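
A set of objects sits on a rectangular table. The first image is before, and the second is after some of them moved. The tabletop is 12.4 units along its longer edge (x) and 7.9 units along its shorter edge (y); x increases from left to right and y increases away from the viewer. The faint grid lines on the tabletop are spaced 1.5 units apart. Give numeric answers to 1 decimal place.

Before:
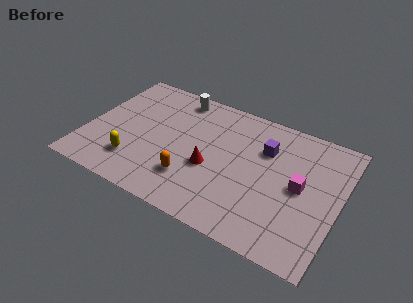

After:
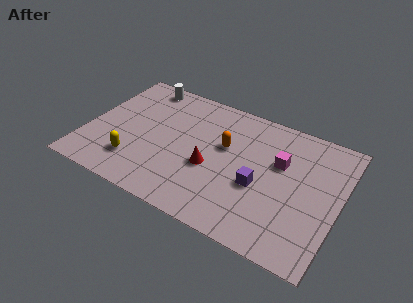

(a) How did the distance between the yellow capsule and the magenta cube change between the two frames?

-0.7

Before: roughly 8.2 units apart; after: 7.5. That's 0.7 units closer together.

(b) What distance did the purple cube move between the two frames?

2.3

From (8.6, 5.5) to (8.6, 3.2), the purple cube covered √(0.0² + 2.3²) ≈ 2.3 units.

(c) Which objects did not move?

the yellow capsule and the red cone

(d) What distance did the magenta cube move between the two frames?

1.5

The magenta cube moved from about (10.5, 4.0) to (9.4, 5.0), a distance of √(1.1² + 1.0²) ≈ 1.5.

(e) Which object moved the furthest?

the orange capsule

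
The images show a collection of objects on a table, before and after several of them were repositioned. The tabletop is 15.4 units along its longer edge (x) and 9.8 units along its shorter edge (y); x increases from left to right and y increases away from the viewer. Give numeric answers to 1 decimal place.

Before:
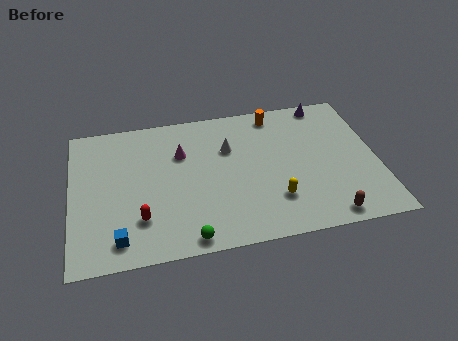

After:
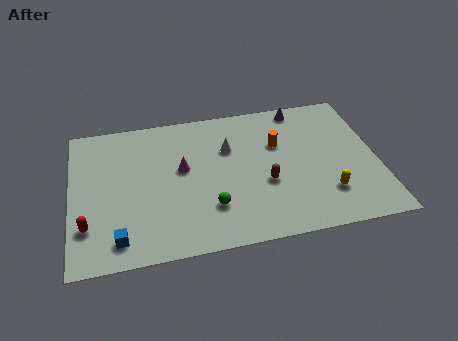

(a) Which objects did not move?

the blue cube and the white cone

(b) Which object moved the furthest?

the brown capsule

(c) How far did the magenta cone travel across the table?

1.1

The magenta cone moved from about (5.6, 6.7) to (5.6, 5.6), a distance of √(0.0² + 1.1²) ≈ 1.1.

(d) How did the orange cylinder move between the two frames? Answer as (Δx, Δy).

(0.0, -2.2)

The orange cylinder was at about (10.5, 8.6) and moved to about (10.5, 6.4).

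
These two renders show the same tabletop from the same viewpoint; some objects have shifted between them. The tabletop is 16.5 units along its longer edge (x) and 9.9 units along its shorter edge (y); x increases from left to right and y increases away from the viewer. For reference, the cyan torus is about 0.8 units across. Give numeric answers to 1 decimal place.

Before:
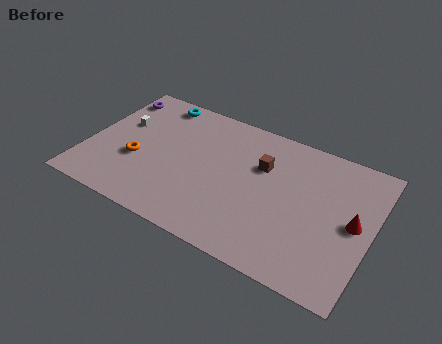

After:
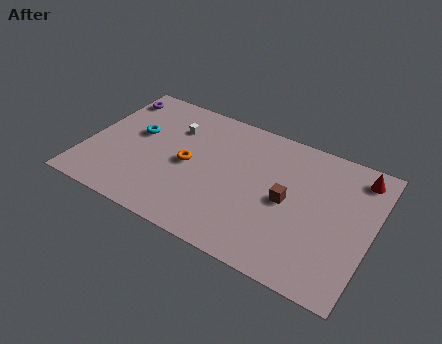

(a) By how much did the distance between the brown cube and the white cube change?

-0.9

The distance was about 8.3 in the first image and 7.4 in the second, so they moved 0.9 units closer together.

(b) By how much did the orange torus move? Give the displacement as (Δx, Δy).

(2.9, 1.0)

From the two frames, the orange torus sits at roughly (3.0, 3.8) before and (5.9, 4.8) after.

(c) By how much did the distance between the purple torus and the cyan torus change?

+0.4

The distance was about 2.6 in the first image and 3.0 in the second, so they moved 0.4 units further apart.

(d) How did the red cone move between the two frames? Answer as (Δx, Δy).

(-0.1, 3.4)

From the two frames, the red cone sits at roughly (15.5, 5.0) before and (15.4, 8.4) after.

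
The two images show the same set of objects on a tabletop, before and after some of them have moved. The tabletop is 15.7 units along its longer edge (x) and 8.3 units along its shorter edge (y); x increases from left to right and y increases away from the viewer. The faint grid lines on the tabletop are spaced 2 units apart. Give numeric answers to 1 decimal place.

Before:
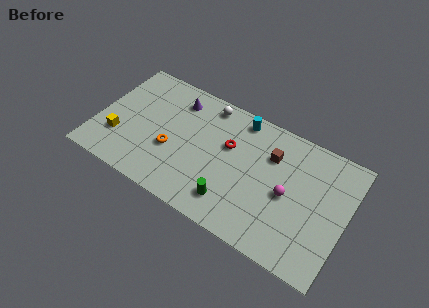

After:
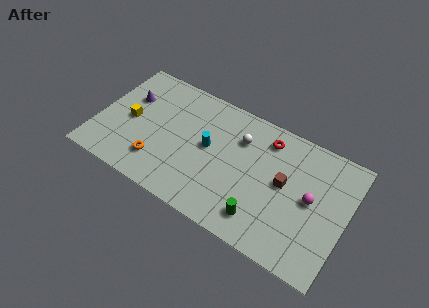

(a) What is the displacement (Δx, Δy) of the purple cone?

(-2.9, -1.2)

The purple cone started near (4.6, 6.7) and ended near (1.7, 5.5).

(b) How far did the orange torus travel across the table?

1.4

The orange torus was near (4.8, 3.2) before and (4.1, 2.0) after, so it travelled √(0.7² + 1.2²) ≈ 1.4 units.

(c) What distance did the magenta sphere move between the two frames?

1.5

From (12.1, 3.9) to (13.5, 4.3), the magenta sphere covered √(1.4² + 0.4²) ≈ 1.5 units.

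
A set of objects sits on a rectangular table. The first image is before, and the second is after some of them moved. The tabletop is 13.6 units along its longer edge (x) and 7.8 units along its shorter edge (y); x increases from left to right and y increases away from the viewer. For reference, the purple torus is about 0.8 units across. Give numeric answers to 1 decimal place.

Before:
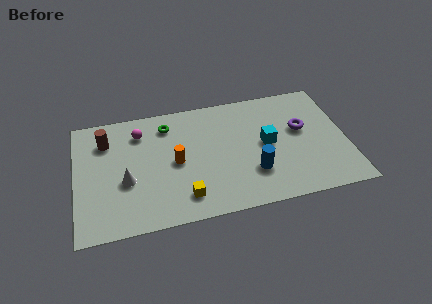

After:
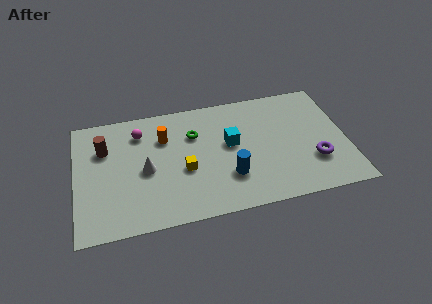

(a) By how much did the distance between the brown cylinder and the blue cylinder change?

-1.2

They were about 8.0 units apart before and 6.8 after — 1.2 units closer together.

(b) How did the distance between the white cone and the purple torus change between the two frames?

-0.5

The distance was about 9.0 in the first image and 8.5 in the second, so they moved 0.5 units closer together.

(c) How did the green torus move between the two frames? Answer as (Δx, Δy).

(1.3, -0.9)

From the two frames, the green torus sits at roughly (4.7, 6.3) before and (6.0, 5.4) after.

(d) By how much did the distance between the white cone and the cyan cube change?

-2.8

They were about 7.2 units apart before and 4.4 after — 2.8 units closer together.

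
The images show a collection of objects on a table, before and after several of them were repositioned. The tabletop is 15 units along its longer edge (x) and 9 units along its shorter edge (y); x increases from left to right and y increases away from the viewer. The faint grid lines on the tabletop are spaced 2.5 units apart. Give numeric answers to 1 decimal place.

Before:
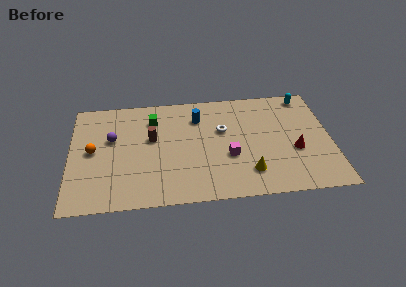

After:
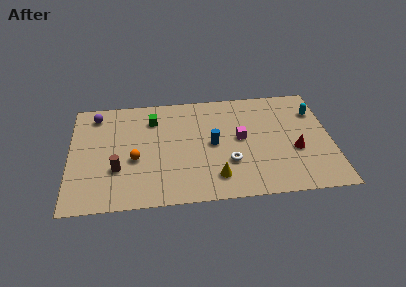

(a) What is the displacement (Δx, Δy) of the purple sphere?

(-0.9, 2.1)

From the two frames, the purple sphere sits at roughly (2.4, 5.5) before and (1.5, 7.6) after.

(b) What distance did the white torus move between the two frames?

2.7

From (8.8, 5.6) to (9.1, 2.9), the white torus covered √(0.3² + 2.7²) ≈ 2.7 units.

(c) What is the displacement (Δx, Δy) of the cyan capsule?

(0.5, -1.4)

The cyan capsule was at about (13.7, 8.0) and moved to about (14.2, 6.6).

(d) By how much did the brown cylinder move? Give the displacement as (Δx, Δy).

(-2.0, -2.3)

The brown cylinder started near (4.7, 5.3) and ended near (2.7, 3.0).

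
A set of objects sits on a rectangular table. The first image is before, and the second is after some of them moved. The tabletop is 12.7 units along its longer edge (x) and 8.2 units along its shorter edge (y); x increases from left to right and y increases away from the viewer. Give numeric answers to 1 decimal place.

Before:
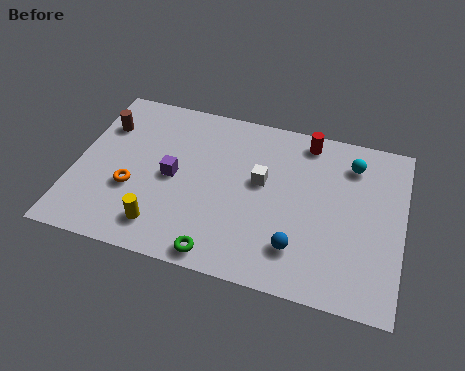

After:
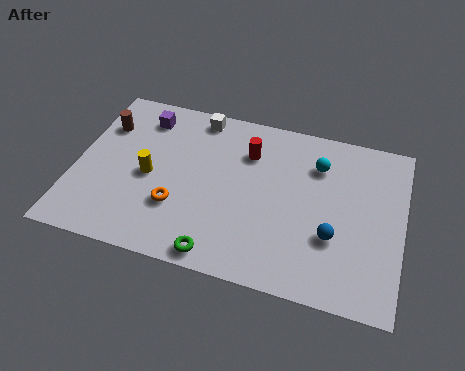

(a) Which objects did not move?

the green torus and the brown cylinder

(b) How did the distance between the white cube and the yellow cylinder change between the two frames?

-1.0

The distance was about 4.8 in the first image and 3.8 in the second, so they moved 1.0 units closer together.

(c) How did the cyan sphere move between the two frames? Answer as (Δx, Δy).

(-1.3, -0.4)

The cyan sphere was at about (10.6, 6.5) and moved to about (9.3, 6.1).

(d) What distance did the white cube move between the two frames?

3.7

The white cube moved from about (7.2, 4.7) to (4.5, 7.3), a distance of √(2.7² + 2.6²) ≈ 3.7.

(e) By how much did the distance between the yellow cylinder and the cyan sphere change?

-1.8

They were about 8.6 units apart before and 6.8 after — 1.8 units closer together.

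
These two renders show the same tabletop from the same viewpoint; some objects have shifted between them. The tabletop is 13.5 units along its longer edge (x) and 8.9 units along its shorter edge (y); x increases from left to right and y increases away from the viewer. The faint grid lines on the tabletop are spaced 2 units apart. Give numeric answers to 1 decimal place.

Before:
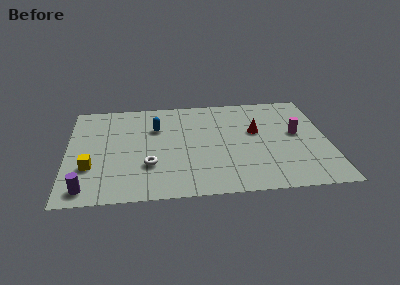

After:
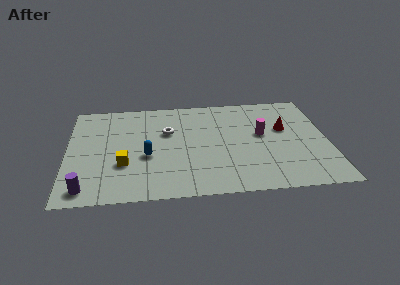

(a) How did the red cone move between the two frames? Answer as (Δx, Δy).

(1.5, 0.1)

From the two frames, the red cone sits at roughly (9.8, 5.3) before and (11.3, 5.4) after.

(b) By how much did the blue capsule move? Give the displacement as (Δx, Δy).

(-0.5, -2.5)

The blue capsule was at about (4.6, 6.1) and moved to about (4.1, 3.6).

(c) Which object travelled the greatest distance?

the white torus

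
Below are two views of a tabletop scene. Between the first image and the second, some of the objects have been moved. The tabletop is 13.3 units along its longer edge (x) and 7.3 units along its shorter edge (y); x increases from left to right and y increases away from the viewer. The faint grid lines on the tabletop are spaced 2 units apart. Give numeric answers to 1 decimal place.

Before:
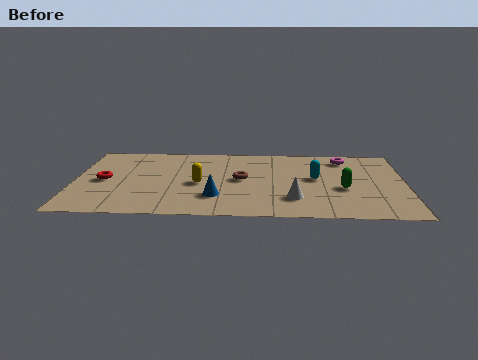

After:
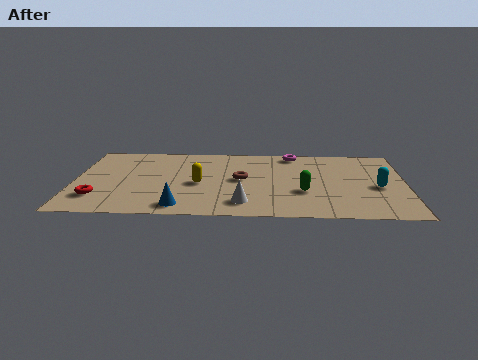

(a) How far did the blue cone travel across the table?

1.7

The blue cone was near (5.7, 2.0) before and (4.3, 1.0) after, so it travelled √(1.4² + 1.0²) ≈ 1.7 units.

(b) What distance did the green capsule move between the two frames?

1.6

From (10.8, 3.0) to (9.2, 2.6), the green capsule covered √(1.6² + 0.4²) ≈ 1.6 units.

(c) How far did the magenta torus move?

2.1

The magenta torus moved from about (10.9, 6.1) to (8.8, 6.5), a distance of √(2.1² + 0.4²) ≈ 2.1.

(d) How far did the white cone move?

2.1

The white cone moved from about (8.8, 1.9) to (6.8, 1.4), a distance of √(2.0² + 0.5²) ≈ 2.1.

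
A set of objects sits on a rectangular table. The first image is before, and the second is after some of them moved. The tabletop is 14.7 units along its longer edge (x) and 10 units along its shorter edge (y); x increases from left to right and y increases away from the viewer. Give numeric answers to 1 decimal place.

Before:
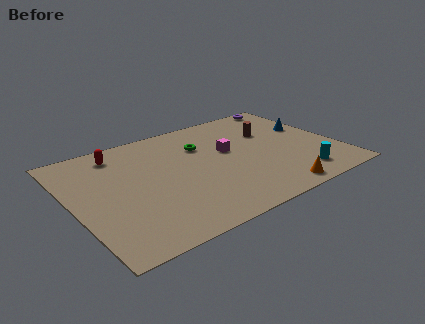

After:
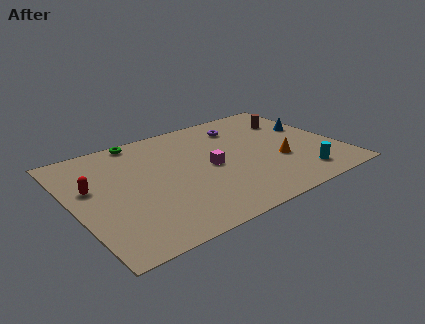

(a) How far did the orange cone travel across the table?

2.7

From (10.4, 1.0) to (11.2, 3.6), the orange cone covered √(0.8² + 2.6²) ≈ 2.7 units.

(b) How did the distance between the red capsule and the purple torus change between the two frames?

-1.2

The distance was about 10.2 in the first image and 9.0 in the second, so they moved 1.2 units closer together.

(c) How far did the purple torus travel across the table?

3.5

From (13.2, 9.2) to (9.9, 7.9), the purple torus covered √(3.3² + 1.3²) ≈ 3.5 units.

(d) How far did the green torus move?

3.9

The green torus moved from about (7.5, 7.0) to (4.3, 9.2), a distance of √(3.2² + 2.2²) ≈ 3.9.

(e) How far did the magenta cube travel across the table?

1.6

The magenta cube was near (8.8, 5.8) before and (7.5, 4.8) after, so it travelled √(1.3² + 1.0²) ≈ 1.6 units.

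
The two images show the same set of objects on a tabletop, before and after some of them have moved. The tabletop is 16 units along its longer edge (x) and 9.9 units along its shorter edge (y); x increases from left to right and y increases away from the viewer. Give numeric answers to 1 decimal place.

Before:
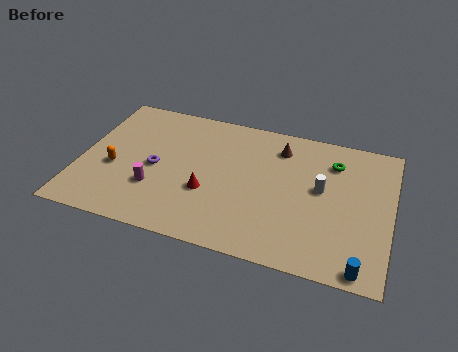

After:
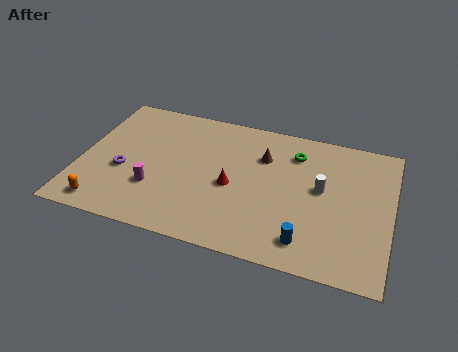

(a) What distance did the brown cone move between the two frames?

1.2

From (10.1, 7.9) to (9.3, 7.0), the brown cone covered √(0.8² + 0.9²) ≈ 1.2 units.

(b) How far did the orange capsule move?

2.8

The orange capsule was near (1.8, 4.0) before and (1.6, 1.2) after, so it travelled √(0.2² + 2.8²) ≈ 2.8 units.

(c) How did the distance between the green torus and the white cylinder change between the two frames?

+0.5

They were about 2.2 units apart before and 2.7 after — 0.5 units further apart.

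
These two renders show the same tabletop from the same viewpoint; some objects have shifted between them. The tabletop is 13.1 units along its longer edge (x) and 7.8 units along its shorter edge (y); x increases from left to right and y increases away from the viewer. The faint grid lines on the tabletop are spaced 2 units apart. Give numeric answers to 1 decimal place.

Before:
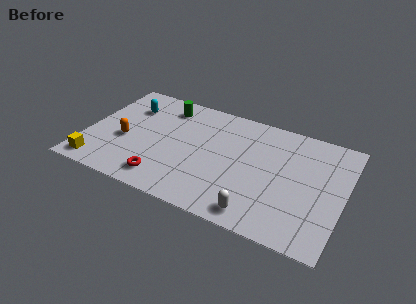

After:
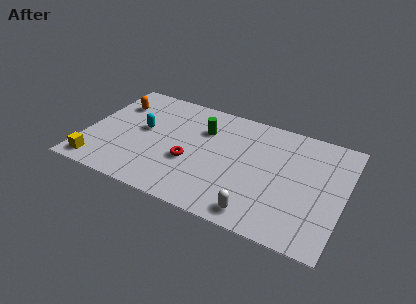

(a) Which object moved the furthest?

the orange capsule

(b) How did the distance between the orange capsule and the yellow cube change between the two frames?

+2.2

They were about 2.5 units apart before and 4.7 after — 2.2 units further apart.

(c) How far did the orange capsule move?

2.6

From (2.0, 3.2) to (1.2, 5.7), the orange capsule covered √(0.8² + 2.5²) ≈ 2.6 units.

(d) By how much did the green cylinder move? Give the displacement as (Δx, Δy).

(2.1, -0.9)

From the two frames, the green cylinder sits at roughly (3.7, 6.4) before and (5.8, 5.5) after.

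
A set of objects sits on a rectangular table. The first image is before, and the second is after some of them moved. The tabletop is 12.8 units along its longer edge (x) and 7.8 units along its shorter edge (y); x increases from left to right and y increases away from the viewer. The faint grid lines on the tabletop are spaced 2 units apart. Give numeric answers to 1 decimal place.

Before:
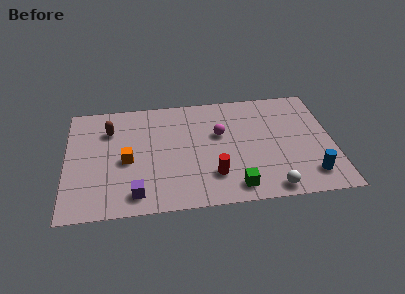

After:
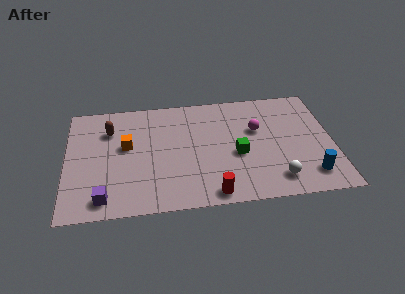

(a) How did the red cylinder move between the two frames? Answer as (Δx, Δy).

(-0.1, -1.2)

The red cylinder started near (7.0, 2.0) and ended near (6.9, 0.8).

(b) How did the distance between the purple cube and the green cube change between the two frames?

+2.1

Before: roughly 4.7 units apart; after: 6.8. That's 2.1 units further apart.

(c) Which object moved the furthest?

the green cube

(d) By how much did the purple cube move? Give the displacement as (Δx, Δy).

(-1.5, -0.1)

The purple cube started near (3.3, 1.2) and ended near (1.8, 1.1).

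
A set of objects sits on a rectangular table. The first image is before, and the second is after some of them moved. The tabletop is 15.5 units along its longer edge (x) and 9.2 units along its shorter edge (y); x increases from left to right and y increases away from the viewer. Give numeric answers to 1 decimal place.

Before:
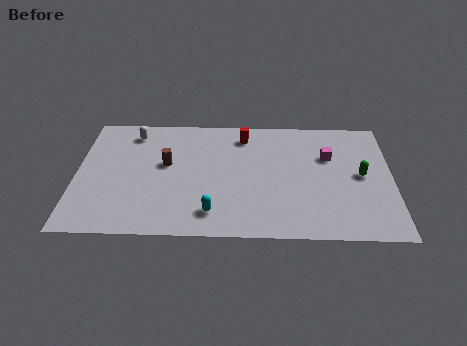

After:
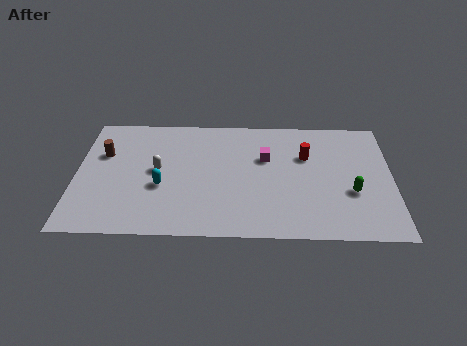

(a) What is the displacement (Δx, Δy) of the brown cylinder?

(-3.1, 0.7)

The brown cylinder was at about (4.4, 5.3) and moved to about (1.3, 6.0).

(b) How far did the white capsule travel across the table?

3.2

From (2.7, 7.7) to (4.0, 4.8), the white capsule covered √(1.3² + 2.9²) ≈ 3.2 units.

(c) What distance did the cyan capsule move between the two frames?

3.1

The cyan capsule was near (6.7, 1.7) before and (4.2, 3.6) after, so it travelled √(2.5² + 1.9²) ≈ 3.1 units.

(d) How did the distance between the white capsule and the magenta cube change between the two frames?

-4.4

The distance was about 9.8 in the first image and 5.4 in the second, so they moved 4.4 units closer together.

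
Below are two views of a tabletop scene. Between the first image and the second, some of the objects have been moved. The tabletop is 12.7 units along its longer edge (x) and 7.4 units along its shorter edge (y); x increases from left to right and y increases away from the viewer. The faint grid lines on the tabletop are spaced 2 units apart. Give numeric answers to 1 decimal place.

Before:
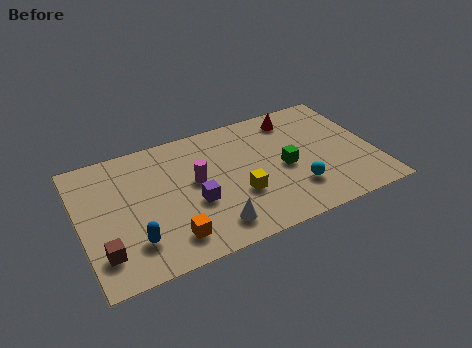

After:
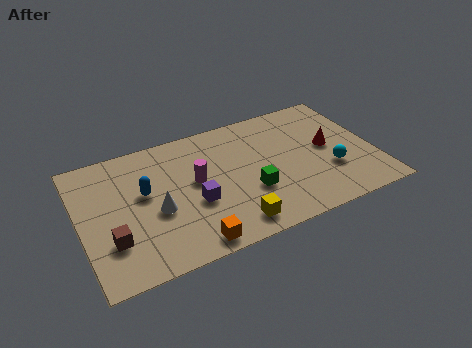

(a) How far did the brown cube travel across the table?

0.6

The brown cube was near (0.8, 1.7) before and (1.2, 2.2) after, so it travelled √(0.4² + 0.5²) ≈ 0.6 units.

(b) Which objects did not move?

the magenta cylinder and the purple cube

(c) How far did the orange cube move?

1.0

The orange cube moved from about (3.6, 1.4) to (4.4, 0.8), a distance of √(0.8² + 0.6²) ≈ 1.0.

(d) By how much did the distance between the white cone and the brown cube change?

-2.4

The distance was about 4.6 in the first image and 2.2 in the second, so they moved 2.4 units closer together.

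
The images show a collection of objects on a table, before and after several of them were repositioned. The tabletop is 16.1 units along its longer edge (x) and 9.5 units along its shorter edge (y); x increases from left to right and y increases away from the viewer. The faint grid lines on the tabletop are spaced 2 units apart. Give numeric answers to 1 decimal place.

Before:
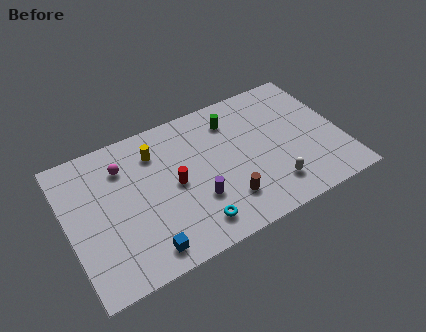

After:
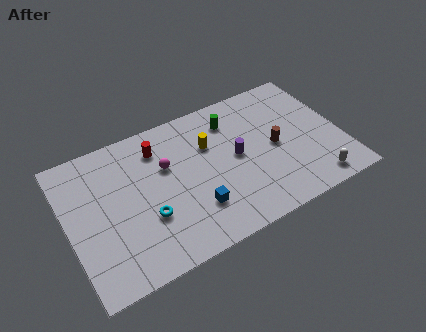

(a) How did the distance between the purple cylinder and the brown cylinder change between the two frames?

+0.5

They were about 1.8 units apart before and 2.3 after — 0.5 units further apart.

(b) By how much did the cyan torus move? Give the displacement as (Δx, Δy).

(-2.5, 1.7)

The cyan torus was at about (6.9, 1.6) and moved to about (4.4, 3.3).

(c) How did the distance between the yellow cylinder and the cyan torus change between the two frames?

-0.8

They were about 5.9 units apart before and 5.1 after — 0.8 units closer together.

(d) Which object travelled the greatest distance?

the brown cylinder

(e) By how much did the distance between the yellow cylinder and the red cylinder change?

+0.4

They were about 2.7 units apart before and 3.1 after — 0.4 units further apart.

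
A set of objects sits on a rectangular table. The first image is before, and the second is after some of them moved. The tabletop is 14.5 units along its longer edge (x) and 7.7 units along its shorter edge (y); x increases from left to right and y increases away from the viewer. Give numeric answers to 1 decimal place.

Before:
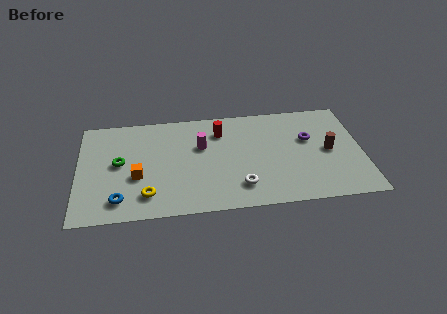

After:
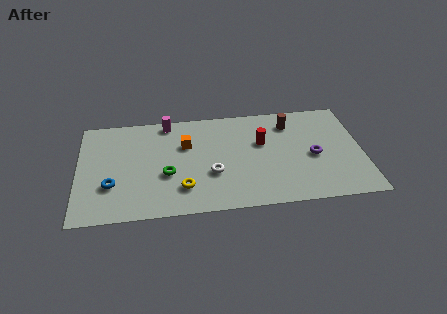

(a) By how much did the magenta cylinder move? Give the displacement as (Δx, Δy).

(-1.7, 2.0)

The magenta cylinder started near (6.3, 4.9) and ended near (4.6, 6.9).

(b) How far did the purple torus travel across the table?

1.3

The purple torus moved from about (11.8, 4.8) to (12.0, 3.5), a distance of √(0.2² + 1.3²) ≈ 1.3.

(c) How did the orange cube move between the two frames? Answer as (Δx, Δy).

(2.5, 2.1)

The orange cube started near (3.0, 3.0) and ended near (5.5, 5.1).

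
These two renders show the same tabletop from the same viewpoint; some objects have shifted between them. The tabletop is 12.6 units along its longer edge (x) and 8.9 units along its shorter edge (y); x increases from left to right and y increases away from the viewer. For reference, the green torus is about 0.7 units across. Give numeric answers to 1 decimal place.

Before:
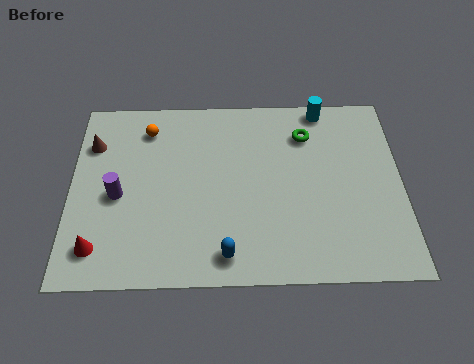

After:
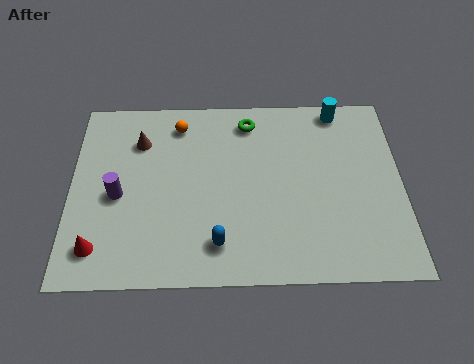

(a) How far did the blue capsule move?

0.6

The blue capsule was near (5.9, 1.2) before and (5.6, 1.7) after, so it travelled √(0.3² + 0.5²) ≈ 0.6 units.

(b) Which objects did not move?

the red cone and the purple cylinder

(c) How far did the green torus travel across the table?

2.3

The green torus moved from about (9.0, 6.8) to (6.8, 7.5), a distance of √(2.2² + 0.7²) ≈ 2.3.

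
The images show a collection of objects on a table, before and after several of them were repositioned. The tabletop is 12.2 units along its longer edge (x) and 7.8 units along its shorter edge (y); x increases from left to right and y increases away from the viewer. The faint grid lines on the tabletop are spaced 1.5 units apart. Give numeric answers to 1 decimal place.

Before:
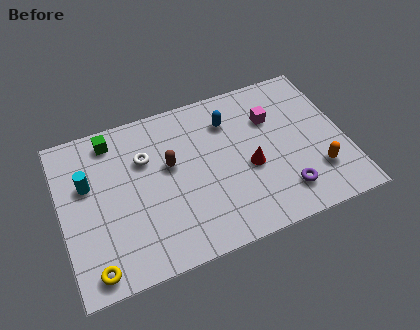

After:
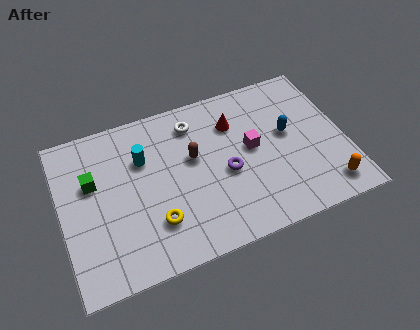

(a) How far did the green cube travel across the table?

2.1

The green cube was near (2.4, 6.7) before and (1.4, 4.9) after, so it travelled √(1.0² + 1.8²) ≈ 2.1 units.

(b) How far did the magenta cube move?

1.6

The magenta cube moved from about (9.2, 5.4) to (8.2, 4.2), a distance of √(1.0² + 1.2²) ≈ 1.6.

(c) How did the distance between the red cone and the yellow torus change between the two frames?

-2.1

The distance was about 7.3 in the first image and 5.2 in the second, so they moved 2.1 units closer together.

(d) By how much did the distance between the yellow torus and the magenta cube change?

-4.4

The distance was about 9.3 in the first image and 4.9 in the second, so they moved 4.4 units closer together.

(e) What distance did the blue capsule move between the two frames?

2.8

The blue capsule moved from about (7.4, 5.9) to (9.8, 4.4), a distance of √(2.4² + 1.5²) ≈ 2.8.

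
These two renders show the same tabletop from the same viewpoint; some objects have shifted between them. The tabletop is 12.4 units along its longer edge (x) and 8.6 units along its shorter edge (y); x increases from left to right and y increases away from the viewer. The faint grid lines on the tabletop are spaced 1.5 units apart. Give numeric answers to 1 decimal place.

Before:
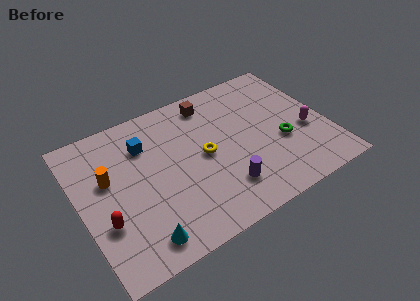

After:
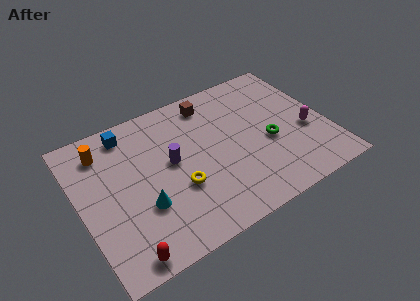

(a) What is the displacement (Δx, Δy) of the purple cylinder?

(-2.2, 2.7)

The purple cylinder was at about (6.8, 2.0) and moved to about (4.6, 4.7).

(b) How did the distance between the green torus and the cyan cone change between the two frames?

-1.3

They were about 7.8 units apart before and 6.5 after — 1.3 units closer together.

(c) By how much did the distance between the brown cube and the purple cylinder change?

-1.8

They were about 5.3 units apart before and 3.5 after — 1.8 units closer together.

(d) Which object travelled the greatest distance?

the purple cylinder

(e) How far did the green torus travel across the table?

0.7

The green torus was near (10.0, 3.3) before and (9.4, 3.6) after, so it travelled √(0.6² + 0.3²) ≈ 0.7 units.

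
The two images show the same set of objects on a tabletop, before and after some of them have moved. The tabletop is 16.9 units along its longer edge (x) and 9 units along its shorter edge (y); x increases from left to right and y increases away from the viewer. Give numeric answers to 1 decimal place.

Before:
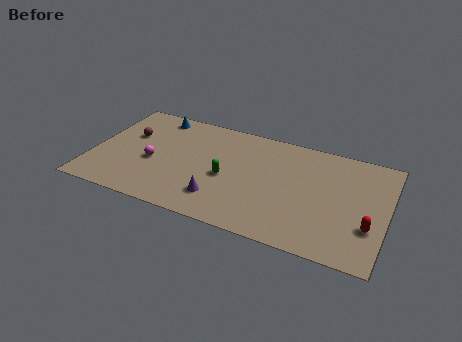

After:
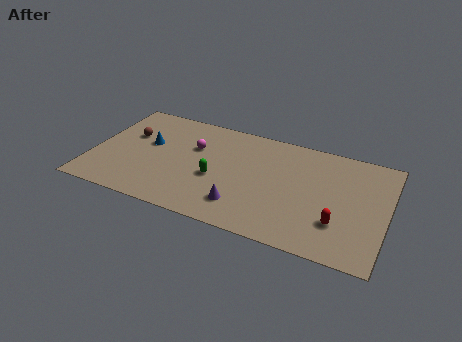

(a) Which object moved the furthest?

the magenta sphere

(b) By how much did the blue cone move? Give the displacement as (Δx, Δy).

(-0.1, -2.6)

The blue cone started near (3.2, 7.9) and ended near (3.1, 5.3).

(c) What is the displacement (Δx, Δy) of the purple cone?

(1.3, -0.1)

The purple cone started near (7.6, 2.1) and ended near (8.9, 2.0).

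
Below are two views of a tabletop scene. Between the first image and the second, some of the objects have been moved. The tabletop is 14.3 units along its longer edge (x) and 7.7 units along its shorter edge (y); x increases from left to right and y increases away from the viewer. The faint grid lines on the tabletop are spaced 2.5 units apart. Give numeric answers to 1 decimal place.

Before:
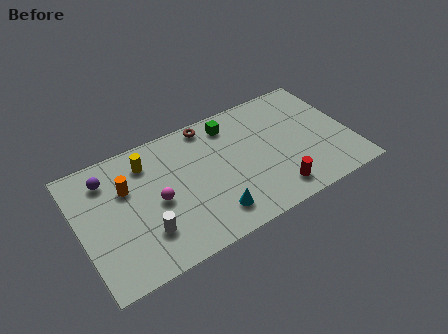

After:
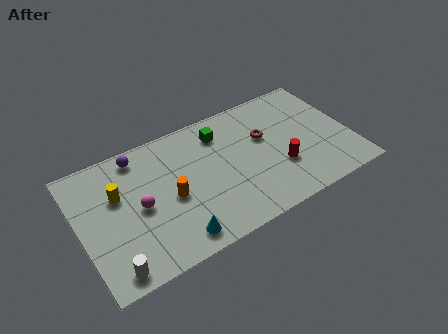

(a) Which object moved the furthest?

the brown torus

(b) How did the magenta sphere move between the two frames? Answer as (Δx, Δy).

(-0.9, 0.1)

The magenta sphere was at about (4.0, 3.6) and moved to about (3.1, 3.7).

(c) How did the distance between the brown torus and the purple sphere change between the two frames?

+1.2

Before: roughly 5.6 units apart; after: 6.8. That's 1.2 units further apart.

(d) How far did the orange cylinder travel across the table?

2.6

The orange cylinder was near (2.6, 5.1) before and (4.7, 3.5) after, so it travelled √(2.1² + 1.6²) ≈ 2.6 units.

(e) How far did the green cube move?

0.7

From (8.3, 6.4) to (7.7, 6.1), the green cube covered √(0.6² + 0.3²) ≈ 0.7 units.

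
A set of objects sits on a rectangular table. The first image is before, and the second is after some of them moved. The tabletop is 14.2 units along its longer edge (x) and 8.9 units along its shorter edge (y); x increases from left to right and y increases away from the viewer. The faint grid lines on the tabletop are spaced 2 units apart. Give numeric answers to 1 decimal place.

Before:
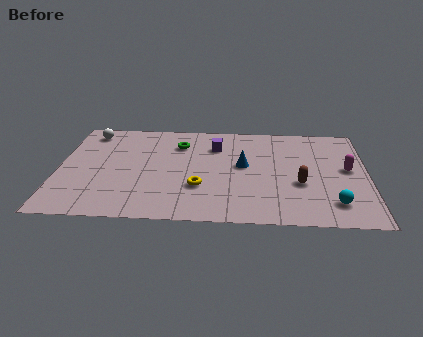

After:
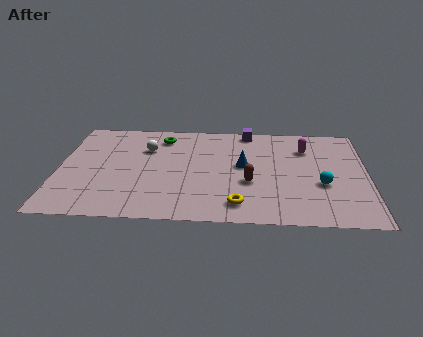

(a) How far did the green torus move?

1.0

The green torus was near (5.5, 6.7) before and (4.7, 7.3) after, so it travelled √(0.8² + 0.6²) ≈ 1.0 units.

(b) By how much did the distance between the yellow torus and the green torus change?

+2.9

They were about 3.9 units apart before and 6.8 after — 2.9 units further apart.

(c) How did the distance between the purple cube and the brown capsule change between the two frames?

-0.3

Before: roughly 5.0 units apart; after: 4.7. That's 0.3 units closer together.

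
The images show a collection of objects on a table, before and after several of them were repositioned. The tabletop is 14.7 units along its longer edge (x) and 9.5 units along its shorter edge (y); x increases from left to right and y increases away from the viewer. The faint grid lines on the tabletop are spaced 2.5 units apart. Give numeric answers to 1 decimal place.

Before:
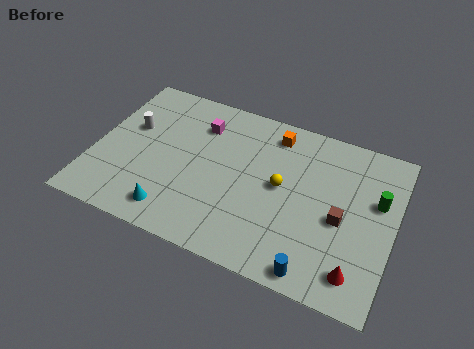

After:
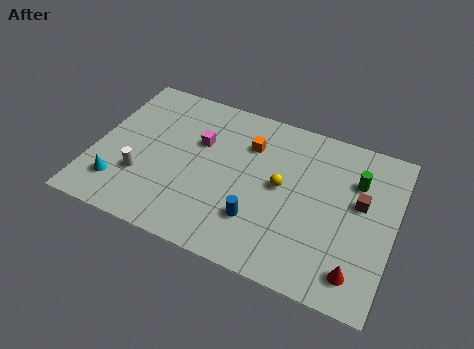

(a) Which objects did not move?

the red cone and the yellow sphere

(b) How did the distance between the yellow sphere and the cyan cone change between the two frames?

+2.2

The distance was about 6.0 in the first image and 8.2 in the second, so they moved 2.2 units further apart.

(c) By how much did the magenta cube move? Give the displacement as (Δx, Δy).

(0.1, -1.1)

The magenta cube started near (4.9, 7.2) and ended near (5.0, 6.1).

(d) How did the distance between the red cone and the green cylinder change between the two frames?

+0.8

The distance was about 4.3 in the first image and 5.1 in the second, so they moved 0.8 units further apart.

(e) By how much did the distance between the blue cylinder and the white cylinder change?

-5.1

The distance was about 10.9 in the first image and 5.8 in the second, so they moved 5.1 units closer together.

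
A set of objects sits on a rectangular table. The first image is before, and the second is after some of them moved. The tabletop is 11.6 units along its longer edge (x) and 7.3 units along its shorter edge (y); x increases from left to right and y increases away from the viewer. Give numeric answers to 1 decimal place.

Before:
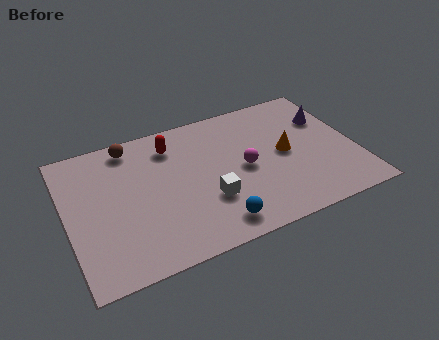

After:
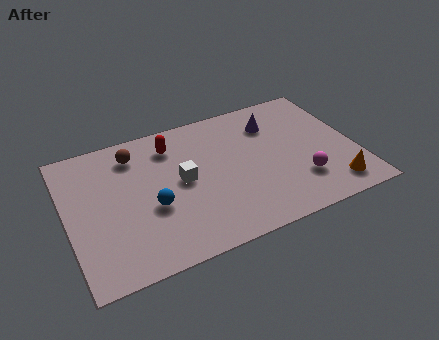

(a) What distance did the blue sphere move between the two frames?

2.9

The blue sphere moved from about (5.6, 1.1) to (3.3, 2.9), a distance of √(2.3² + 1.8²) ≈ 2.9.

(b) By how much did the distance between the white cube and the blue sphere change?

+0.3

The distance was about 1.3 in the first image and 1.6 in the second, so they moved 0.3 units further apart.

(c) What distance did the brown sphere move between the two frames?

0.5

From (2.8, 6.4) to (2.9, 5.9), the brown sphere covered √(0.1² + 0.5²) ≈ 0.5 units.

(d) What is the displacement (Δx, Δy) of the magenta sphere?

(2.1, -1.5)

The magenta sphere started near (7.1, 3.5) and ended near (9.2, 2.0).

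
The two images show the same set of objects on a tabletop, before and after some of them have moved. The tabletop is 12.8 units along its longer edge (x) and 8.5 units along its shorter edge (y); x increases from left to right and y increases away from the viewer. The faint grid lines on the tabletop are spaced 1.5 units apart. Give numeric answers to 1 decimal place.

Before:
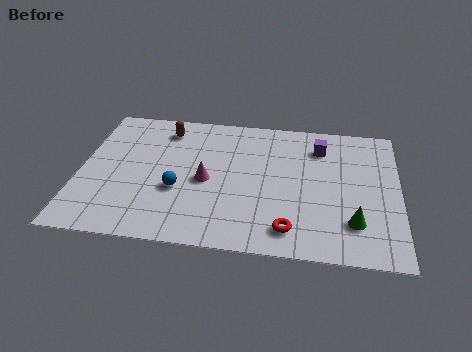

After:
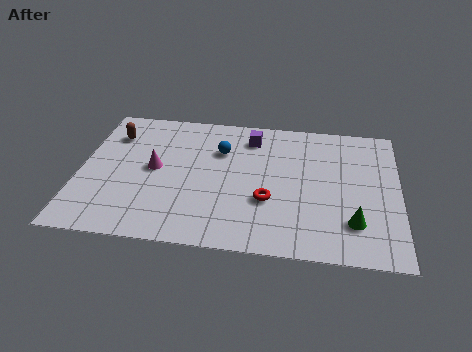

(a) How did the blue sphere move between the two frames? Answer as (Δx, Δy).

(1.6, 2.7)

The blue sphere started near (4.0, 3.2) and ended near (5.6, 5.9).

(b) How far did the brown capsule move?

2.2

From (3.3, 7.0) to (1.2, 6.4), the brown capsule covered √(2.1² + 0.6²) ≈ 2.2 units.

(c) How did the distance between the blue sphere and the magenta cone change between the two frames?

+1.7

The distance was about 1.3 in the first image and 3.0 in the second, so they moved 1.7 units further apart.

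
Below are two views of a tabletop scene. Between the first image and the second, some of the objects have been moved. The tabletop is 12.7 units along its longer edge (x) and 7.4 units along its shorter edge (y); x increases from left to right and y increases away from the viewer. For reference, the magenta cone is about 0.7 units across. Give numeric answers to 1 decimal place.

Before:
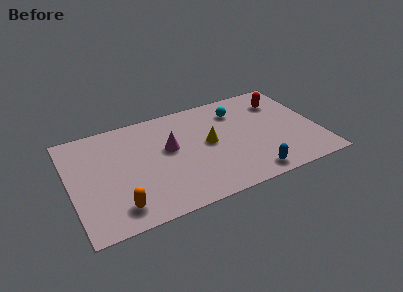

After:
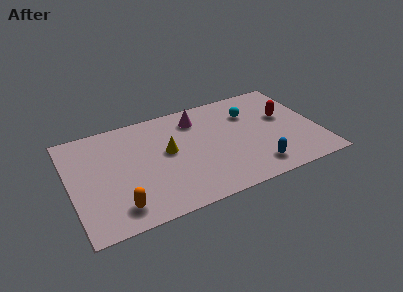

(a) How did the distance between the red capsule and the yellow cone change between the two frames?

+1.8

Before: roughly 4.3 units apart; after: 6.1. That's 1.8 units further apart.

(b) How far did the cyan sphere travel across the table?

0.7

The cyan sphere was near (8.8, 5.7) before and (9.4, 5.3) after, so it travelled √(0.6² + 0.4²) ≈ 0.7 units.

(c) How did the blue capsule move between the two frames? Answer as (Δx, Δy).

(0.3, 0.4)

The blue capsule was at about (8.9, 0.9) and moved to about (9.2, 1.3).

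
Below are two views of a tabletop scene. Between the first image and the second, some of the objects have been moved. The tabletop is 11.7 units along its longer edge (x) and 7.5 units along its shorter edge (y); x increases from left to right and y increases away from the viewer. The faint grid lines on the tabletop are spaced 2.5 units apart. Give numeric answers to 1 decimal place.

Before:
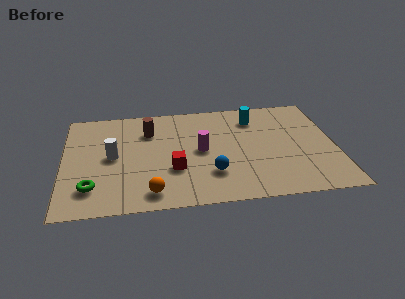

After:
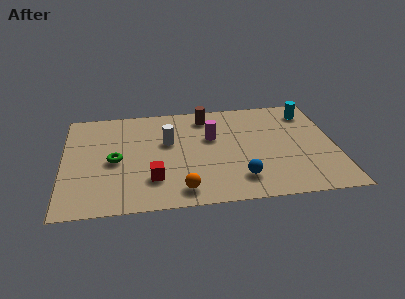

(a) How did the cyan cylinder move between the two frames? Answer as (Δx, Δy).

(2.4, 0.2)

The cyan cylinder was at about (8.3, 5.9) and moved to about (10.7, 6.1).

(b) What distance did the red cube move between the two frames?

1.1

From (4.7, 2.6) to (3.8, 2.0), the red cube covered √(0.9² + 0.6²) ≈ 1.1 units.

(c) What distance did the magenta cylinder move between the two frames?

1.0

The magenta cylinder moved from about (5.9, 3.8) to (6.4, 4.7), a distance of √(0.5² + 0.9²) ≈ 1.0.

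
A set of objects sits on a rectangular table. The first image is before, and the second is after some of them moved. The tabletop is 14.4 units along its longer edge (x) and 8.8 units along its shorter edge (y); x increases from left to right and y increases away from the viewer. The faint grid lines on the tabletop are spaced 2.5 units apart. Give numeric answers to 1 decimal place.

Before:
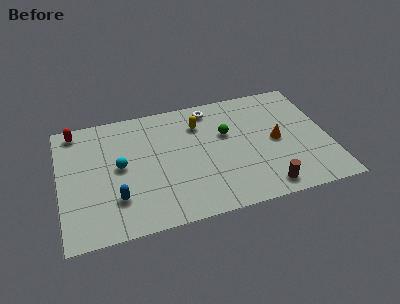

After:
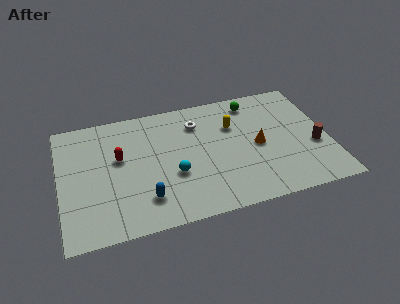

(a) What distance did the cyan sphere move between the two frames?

3.1

From (3.2, 4.6) to (6.0, 3.3), the cyan sphere covered √(2.8² + 1.3²) ≈ 3.1 units.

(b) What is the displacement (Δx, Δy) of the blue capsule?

(1.5, -0.4)

The blue capsule started near (2.9, 2.4) and ended near (4.4, 2.0).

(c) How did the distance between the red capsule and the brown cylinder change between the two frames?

-1.2

Before: roughly 11.8 units apart; after: 10.6. That's 1.2 units closer together.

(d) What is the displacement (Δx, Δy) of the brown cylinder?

(2.9, 2.3)

The brown cylinder was at about (10.7, 1.1) and moved to about (13.6, 3.4).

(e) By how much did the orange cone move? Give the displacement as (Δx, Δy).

(-1.0, -0.1)

The orange cone started near (11.6, 4.3) and ended near (10.6, 4.2).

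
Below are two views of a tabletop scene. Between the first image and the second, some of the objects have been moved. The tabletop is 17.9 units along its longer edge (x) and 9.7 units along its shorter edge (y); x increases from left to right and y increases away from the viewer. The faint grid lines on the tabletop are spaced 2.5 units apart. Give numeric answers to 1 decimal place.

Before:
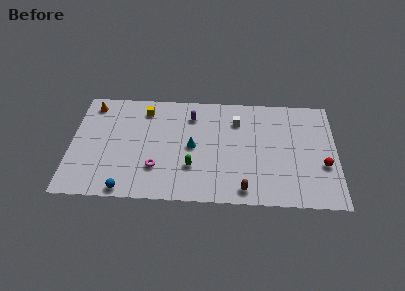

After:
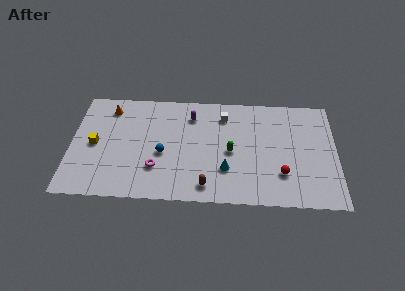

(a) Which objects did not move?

the purple capsule and the magenta torus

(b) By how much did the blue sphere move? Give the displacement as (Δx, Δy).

(2.4, 3.3)

The blue sphere started near (3.8, 0.8) and ended near (6.2, 4.1).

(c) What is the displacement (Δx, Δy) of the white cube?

(-0.9, 0.4)

The white cube was at about (11.2, 7.3) and moved to about (10.3, 7.7).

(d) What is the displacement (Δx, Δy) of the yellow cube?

(-3.3, -3.3)

The yellow cube was at about (4.9, 8.0) and moved to about (1.6, 4.7).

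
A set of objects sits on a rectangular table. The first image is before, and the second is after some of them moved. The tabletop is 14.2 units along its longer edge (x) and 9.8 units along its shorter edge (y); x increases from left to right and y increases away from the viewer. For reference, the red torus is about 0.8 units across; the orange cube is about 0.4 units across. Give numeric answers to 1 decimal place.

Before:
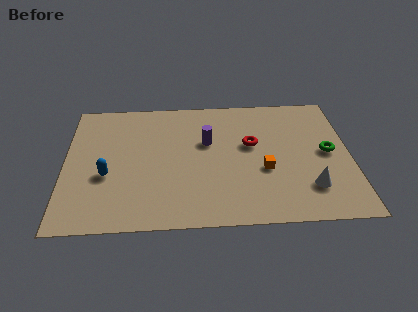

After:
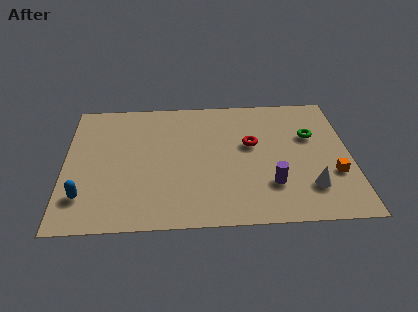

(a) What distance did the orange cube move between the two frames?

3.4

The orange cube moved from about (9.9, 3.8) to (13.3, 3.3), a distance of √(3.4² + 0.5²) ≈ 3.4.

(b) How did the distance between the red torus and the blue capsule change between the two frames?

+1.5

Before: roughly 7.5 units apart; after: 9.0. That's 1.5 units further apart.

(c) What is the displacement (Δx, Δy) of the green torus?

(-0.8, 1.3)

From the two frames, the green torus sits at roughly (13.1, 5.0) before and (12.3, 6.3) after.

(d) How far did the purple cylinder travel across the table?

4.6

The purple cylinder moved from about (7.1, 6.1) to (10.2, 2.7), a distance of √(3.1² + 3.4²) ≈ 4.6.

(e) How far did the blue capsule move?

1.9

The blue capsule was near (2.1, 3.8) before and (1.0, 2.3) after, so it travelled √(1.1² + 1.5²) ≈ 1.9 units.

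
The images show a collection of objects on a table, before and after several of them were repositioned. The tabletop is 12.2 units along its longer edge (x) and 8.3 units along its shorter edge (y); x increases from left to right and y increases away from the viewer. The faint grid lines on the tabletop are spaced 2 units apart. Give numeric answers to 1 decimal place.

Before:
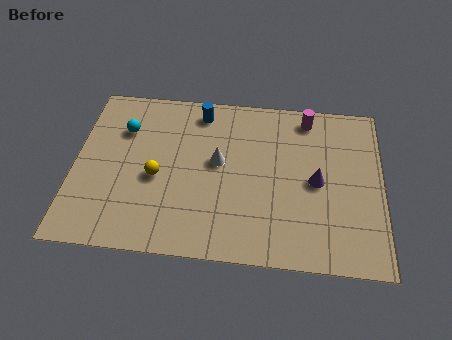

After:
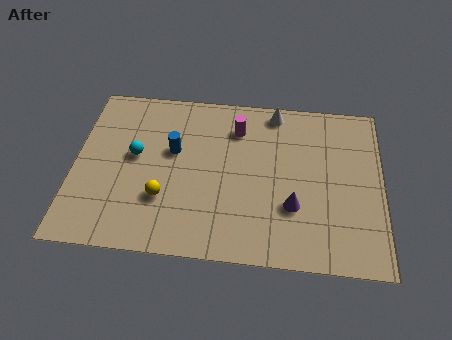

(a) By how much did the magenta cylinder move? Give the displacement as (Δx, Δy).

(-2.8, -0.8)

The magenta cylinder started near (9.2, 7.2) and ended near (6.4, 6.4).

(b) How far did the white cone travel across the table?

3.6

The white cone moved from about (5.7, 4.6) to (7.9, 7.4), a distance of √(2.2² + 2.8²) ≈ 3.6.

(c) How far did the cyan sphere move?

1.4

From (1.9, 5.9) to (2.4, 4.6), the cyan sphere covered √(0.5² + 1.3²) ≈ 1.4 units.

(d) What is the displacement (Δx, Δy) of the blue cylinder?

(-1.0, -2.1)

From the two frames, the blue cylinder sits at roughly (4.9, 7.1) before and (3.9, 5.0) after.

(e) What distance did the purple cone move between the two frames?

1.6

The purple cone was near (9.6, 4.0) before and (8.7, 2.7) after, so it travelled √(0.9² + 1.3²) ≈ 1.6 units.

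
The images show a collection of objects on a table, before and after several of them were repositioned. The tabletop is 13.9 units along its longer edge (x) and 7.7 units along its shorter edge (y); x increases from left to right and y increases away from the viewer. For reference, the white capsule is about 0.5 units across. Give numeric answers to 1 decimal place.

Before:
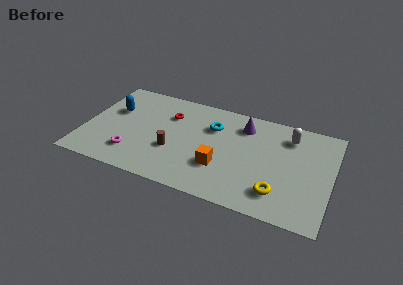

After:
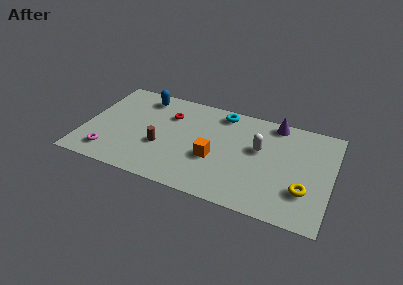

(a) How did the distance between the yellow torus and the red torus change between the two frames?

+1.0

The distance was about 7.5 in the first image and 8.5 in the second, so they moved 1.0 units further apart.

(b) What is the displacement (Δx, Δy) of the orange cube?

(-0.4, 0.5)

The orange cube was at about (7.8, 2.5) and moved to about (7.4, 3.0).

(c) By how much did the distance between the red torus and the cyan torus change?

+0.6

They were about 2.5 units apart before and 3.1 after — 0.6 units further apart.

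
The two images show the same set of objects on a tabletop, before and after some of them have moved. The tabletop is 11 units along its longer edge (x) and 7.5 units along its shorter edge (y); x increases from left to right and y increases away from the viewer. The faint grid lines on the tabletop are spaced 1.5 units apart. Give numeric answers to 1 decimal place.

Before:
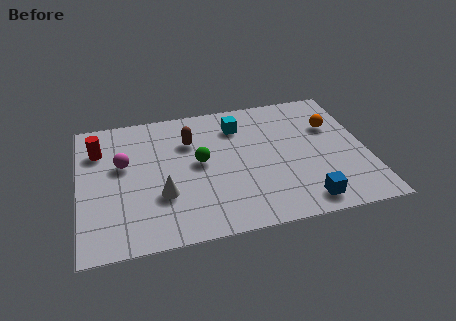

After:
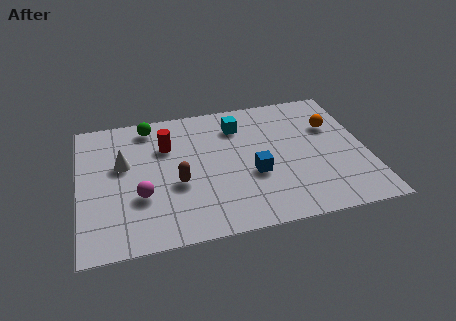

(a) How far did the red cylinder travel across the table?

2.6

From (0.8, 5.5) to (3.4, 5.2), the red cylinder covered √(2.6² + 0.3²) ≈ 2.6 units.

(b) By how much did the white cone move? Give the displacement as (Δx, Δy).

(-1.4, 2.0)

The white cone was at about (3.1, 2.5) and moved to about (1.7, 4.5).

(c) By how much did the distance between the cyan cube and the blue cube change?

-2.4

The distance was about 5.3 in the first image and 2.9 in the second, so they moved 2.4 units closer together.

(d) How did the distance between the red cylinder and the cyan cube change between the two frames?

-2.5

The distance was about 5.4 in the first image and 2.9 in the second, so they moved 2.5 units closer together.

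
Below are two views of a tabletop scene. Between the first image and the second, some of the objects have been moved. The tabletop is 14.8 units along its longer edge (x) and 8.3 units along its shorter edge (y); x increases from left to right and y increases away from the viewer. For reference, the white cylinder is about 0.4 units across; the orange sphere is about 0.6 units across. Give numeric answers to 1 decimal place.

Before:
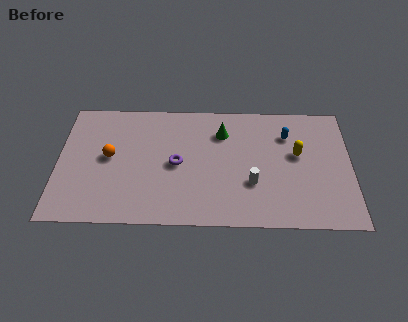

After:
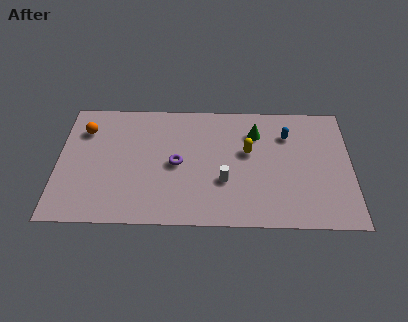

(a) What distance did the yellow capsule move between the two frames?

2.5

The yellow capsule moved from about (12.1, 4.8) to (9.6, 4.9), a distance of √(2.5² + 0.1²) ≈ 2.5.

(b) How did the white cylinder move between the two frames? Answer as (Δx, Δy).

(-1.4, 0.1)

The white cylinder was at about (9.8, 2.8) and moved to about (8.4, 2.9).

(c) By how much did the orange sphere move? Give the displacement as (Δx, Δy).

(-1.3, 1.8)

The orange sphere was at about (2.6, 4.4) and moved to about (1.3, 6.2).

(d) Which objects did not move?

the blue capsule and the purple torus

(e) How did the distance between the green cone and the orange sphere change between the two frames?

+2.7

The distance was about 6.0 in the first image and 8.7 in the second, so they moved 2.7 units further apart.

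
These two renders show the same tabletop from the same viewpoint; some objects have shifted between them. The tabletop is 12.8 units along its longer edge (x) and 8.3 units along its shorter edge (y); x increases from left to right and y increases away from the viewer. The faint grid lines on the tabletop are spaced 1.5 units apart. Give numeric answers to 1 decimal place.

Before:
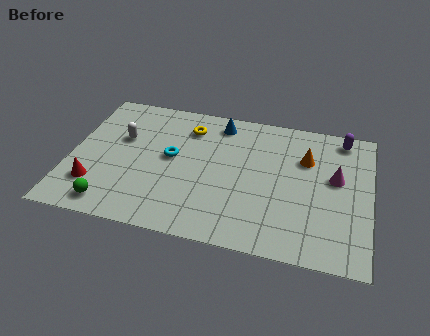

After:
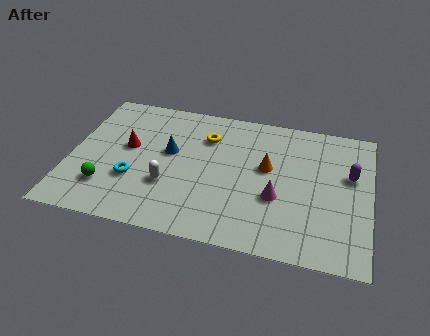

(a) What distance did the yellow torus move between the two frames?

0.9

The yellow torus was near (4.9, 6.5) before and (5.7, 6.1) after, so it travelled √(0.8² + 0.4²) ≈ 0.9 units.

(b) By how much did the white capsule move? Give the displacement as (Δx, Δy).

(2.2, -2.4)

The white capsule started near (2.1, 5.2) and ended near (4.3, 2.8).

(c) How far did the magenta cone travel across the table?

2.9

The magenta cone moved from about (11.3, 4.8) to (8.9, 3.1), a distance of √(2.4² + 1.7²) ≈ 2.9.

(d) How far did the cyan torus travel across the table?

2.3

The cyan torus was near (4.3, 4.5) before and (2.8, 2.8) after, so it travelled √(1.5² + 1.7²) ≈ 2.3 units.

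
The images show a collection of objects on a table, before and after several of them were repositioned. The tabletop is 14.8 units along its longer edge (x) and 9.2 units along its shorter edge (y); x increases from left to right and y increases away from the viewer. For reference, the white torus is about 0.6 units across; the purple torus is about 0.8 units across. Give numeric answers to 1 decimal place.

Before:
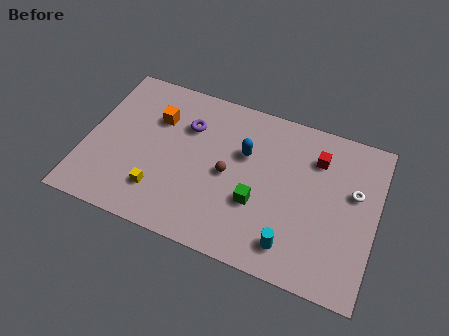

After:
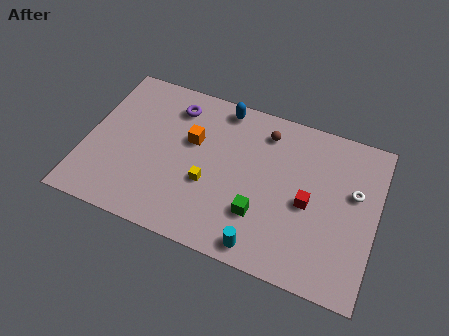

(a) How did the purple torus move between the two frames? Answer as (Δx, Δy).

(-0.8, 0.9)

The purple torus started near (5.0, 6.5) and ended near (4.2, 7.4).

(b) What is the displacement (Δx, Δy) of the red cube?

(-0.2, -2.7)

The red cube started near (11.6, 6.9) and ended near (11.4, 4.2).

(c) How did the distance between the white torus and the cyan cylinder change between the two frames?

+1.3

Before: roughly 4.9 units apart; after: 6.2. That's 1.3 units further apart.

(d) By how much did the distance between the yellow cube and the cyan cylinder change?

-2.9

They were about 6.8 units apart before and 3.9 after — 2.9 units closer together.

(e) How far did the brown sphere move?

3.5

The brown sphere moved from about (7.3, 4.4) to (8.9, 7.5), a distance of √(1.6² + 3.1²) ≈ 3.5.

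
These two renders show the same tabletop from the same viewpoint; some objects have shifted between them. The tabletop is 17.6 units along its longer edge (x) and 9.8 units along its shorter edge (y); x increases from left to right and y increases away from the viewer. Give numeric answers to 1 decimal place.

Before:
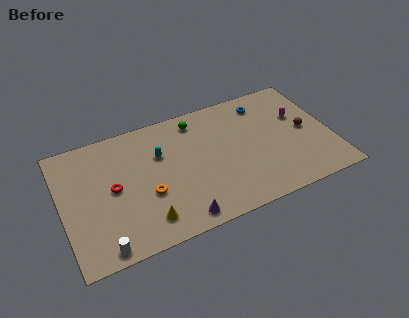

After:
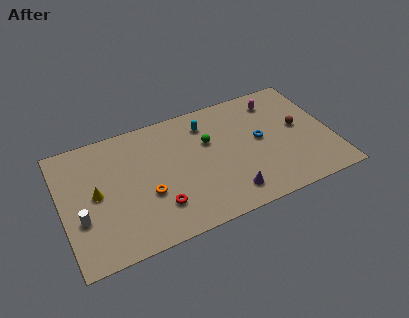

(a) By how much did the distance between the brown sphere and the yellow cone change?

+2.1

They were about 11.3 units apart before and 13.4 after — 2.1 units further apart.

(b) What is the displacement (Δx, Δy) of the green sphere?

(0.6, -2.0)

The green sphere started near (9.1, 8.3) and ended near (9.7, 6.3).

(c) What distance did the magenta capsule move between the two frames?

2.2

The magenta capsule was near (15.7, 6.2) before and (14.4, 8.0) after, so it travelled √(1.3² + 1.8²) ≈ 2.2 units.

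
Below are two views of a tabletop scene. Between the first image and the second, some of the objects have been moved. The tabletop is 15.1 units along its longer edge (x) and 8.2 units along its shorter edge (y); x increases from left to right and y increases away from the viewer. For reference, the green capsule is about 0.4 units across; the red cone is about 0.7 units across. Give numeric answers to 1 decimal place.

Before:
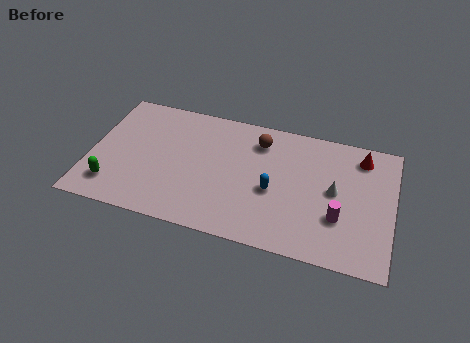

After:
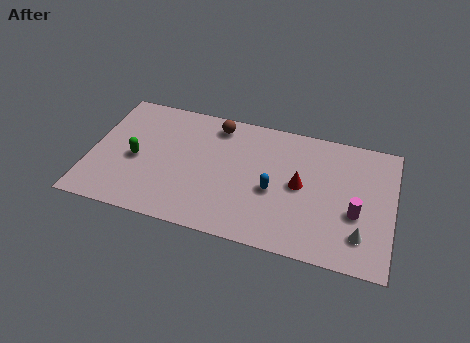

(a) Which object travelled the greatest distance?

the red cone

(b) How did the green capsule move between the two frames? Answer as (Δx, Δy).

(1.0, 2.0)

The green capsule was at about (1.3, 1.7) and moved to about (2.3, 3.7).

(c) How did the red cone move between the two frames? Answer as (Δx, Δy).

(-2.9, -2.6)

From the two frames, the red cone sits at roughly (13.4, 6.8) before and (10.5, 4.2) after.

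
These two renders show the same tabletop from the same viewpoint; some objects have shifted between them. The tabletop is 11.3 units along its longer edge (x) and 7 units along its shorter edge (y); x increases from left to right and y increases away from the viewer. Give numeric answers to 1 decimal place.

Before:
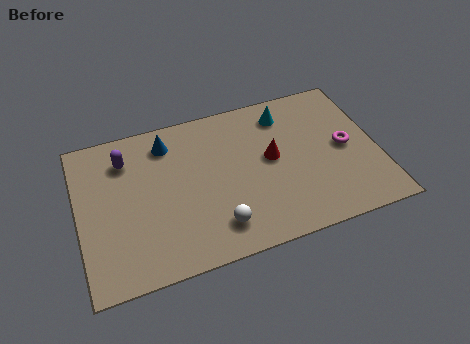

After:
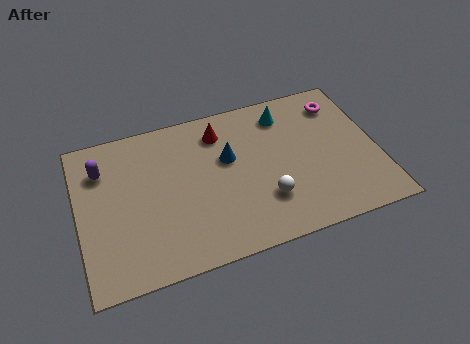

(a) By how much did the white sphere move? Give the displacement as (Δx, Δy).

(1.9, 0.6)

The white sphere started near (5.0, 1.4) and ended near (6.9, 2.0).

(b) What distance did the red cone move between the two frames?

2.5

From (7.3, 3.8) to (5.5, 5.6), the red cone covered √(1.8² + 1.8²) ≈ 2.5 units.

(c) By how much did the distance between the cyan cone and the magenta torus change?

-0.9

Before: roughly 3.0 units apart; after: 2.1. That's 0.9 units closer together.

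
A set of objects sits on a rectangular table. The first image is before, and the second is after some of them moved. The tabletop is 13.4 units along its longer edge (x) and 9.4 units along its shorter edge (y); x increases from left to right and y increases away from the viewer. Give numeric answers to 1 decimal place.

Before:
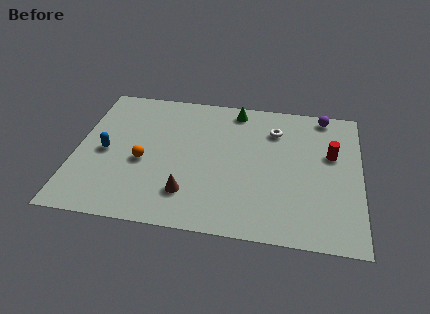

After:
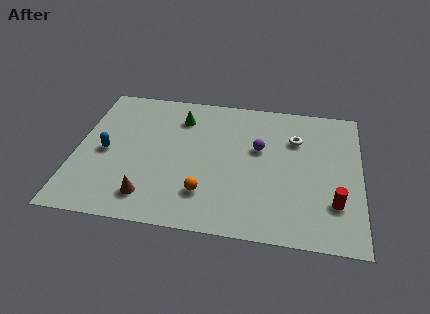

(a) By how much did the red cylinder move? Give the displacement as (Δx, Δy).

(0.2, -3.2)

The red cylinder started near (12.0, 5.8) and ended near (12.2, 2.6).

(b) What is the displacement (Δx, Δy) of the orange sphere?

(3.0, -1.7)

The orange sphere started near (3.2, 4.0) and ended near (6.2, 2.3).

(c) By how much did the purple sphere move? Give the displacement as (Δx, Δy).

(-3.0, -2.8)

The purple sphere was at about (11.6, 8.5) and moved to about (8.6, 5.7).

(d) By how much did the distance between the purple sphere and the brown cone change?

-2.4

They were about 8.8 units apart before and 6.4 after — 2.4 units closer together.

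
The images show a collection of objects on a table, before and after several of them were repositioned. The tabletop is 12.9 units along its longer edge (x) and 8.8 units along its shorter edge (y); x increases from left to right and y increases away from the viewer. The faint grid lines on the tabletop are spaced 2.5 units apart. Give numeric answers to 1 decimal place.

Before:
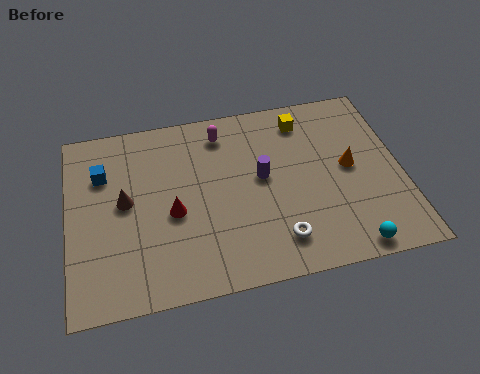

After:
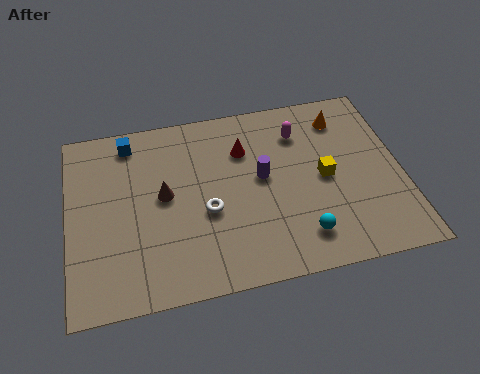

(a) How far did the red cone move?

3.8

From (4.0, 3.8) to (6.9, 6.3), the red cone covered √(2.9² + 2.5²) ≈ 3.8 units.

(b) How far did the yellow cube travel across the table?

3.1

The yellow cube was near (9.3, 7.3) before and (9.9, 4.3) after, so it travelled √(0.6² + 3.0²) ≈ 3.1 units.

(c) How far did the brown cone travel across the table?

1.5

The brown cone was near (2.2, 4.7) before and (3.7, 4.7) after, so it travelled √(1.5² + 0.0²) ≈ 1.5 units.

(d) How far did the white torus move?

3.2

The white torus was near (7.9, 1.7) before and (5.3, 3.6) after, so it travelled √(2.6² + 1.9²) ≈ 3.2 units.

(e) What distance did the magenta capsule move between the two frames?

3.1

The magenta capsule moved from about (6.1, 7.3) to (9.1, 6.7), a distance of √(3.0² + 0.6²) ≈ 3.1.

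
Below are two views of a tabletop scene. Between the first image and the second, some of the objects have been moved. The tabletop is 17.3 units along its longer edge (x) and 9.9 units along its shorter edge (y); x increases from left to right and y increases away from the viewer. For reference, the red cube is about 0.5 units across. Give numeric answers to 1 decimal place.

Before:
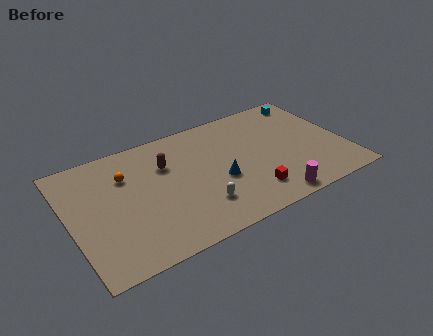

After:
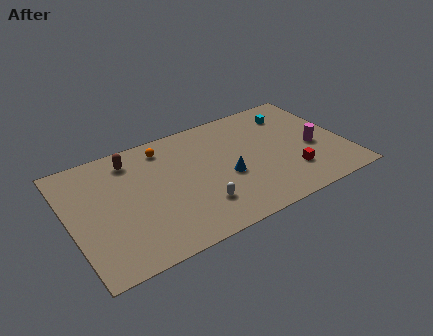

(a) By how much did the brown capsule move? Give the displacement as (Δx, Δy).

(-2.0, 1.4)

The brown capsule started near (6.2, 6.8) and ended near (4.2, 8.2).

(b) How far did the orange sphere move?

2.9

The orange sphere was near (3.7, 7.0) before and (6.3, 8.3) after, so it travelled √(2.6² + 1.3²) ≈ 2.9 units.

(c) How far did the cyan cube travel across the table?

1.5

The cyan cube was near (15.8, 8.6) before and (14.5, 7.8) after, so it travelled √(1.3² + 0.8²) ≈ 1.5 units.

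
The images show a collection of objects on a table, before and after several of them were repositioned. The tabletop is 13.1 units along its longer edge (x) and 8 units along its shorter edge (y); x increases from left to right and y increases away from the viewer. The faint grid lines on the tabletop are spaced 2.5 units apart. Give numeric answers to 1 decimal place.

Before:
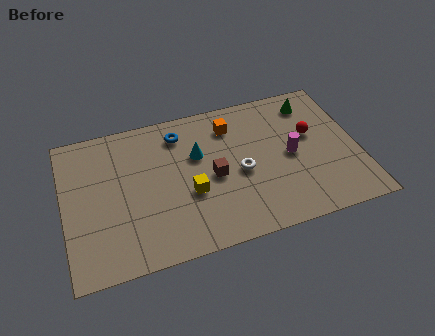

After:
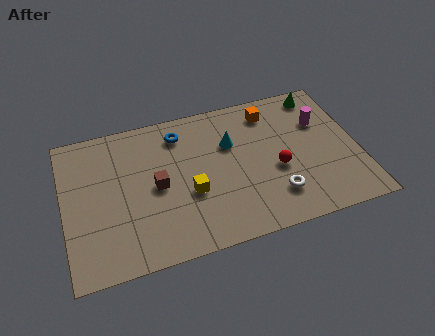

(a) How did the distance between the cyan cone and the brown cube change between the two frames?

+2.2

They were about 1.5 units apart before and 3.7 after — 2.2 units further apart.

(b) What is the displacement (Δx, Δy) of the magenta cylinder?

(1.5, 1.5)

The magenta cylinder was at about (10.1, 3.9) and moved to about (11.6, 5.4).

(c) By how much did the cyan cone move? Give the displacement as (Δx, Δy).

(1.5, 0.2)

From the two frames, the cyan cone sits at roughly (6.0, 5.1) before and (7.5, 5.3) after.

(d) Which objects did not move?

the blue torus and the yellow cube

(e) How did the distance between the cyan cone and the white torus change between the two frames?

+1.5

They were about 2.3 units apart before and 3.8 after — 1.5 units further apart.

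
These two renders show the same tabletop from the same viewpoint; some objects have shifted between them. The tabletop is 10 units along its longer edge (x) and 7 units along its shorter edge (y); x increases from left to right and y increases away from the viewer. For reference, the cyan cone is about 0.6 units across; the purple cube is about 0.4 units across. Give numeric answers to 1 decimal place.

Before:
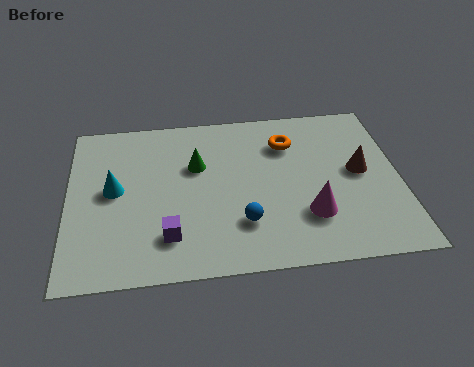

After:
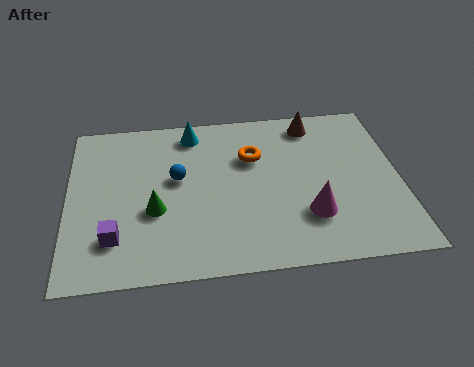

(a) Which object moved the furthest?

the cyan cone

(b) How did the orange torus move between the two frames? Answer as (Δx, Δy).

(-1.1, -0.5)

The orange torus was at about (6.7, 5.2) and moved to about (5.6, 4.7).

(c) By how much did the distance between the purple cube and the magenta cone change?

+1.6

Before: roughly 4.2 units apart; after: 5.8. That's 1.6 units further apart.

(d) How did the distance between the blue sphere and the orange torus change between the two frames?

-1.2

They were about 3.6 units apart before and 2.4 after — 1.2 units closer together.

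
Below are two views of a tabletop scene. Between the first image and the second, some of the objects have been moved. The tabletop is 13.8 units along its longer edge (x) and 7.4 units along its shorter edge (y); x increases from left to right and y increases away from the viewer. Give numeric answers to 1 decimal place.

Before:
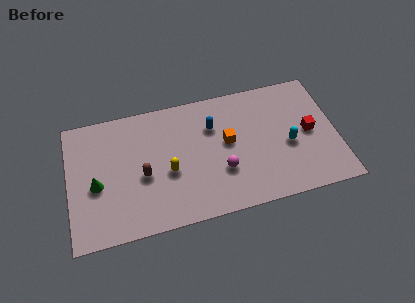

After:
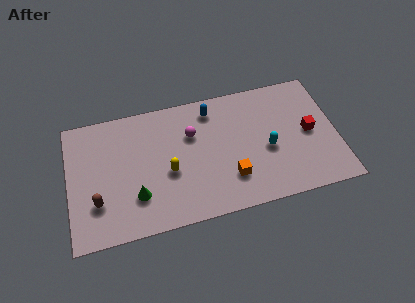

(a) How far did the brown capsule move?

2.6

The brown capsule was near (3.8, 3.2) before and (1.4, 2.2) after, so it travelled √(2.4² + 1.0²) ≈ 2.6 units.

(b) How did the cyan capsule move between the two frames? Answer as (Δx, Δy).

(-1.1, 0.0)

From the two frames, the cyan capsule sits at roughly (11.3, 3.2) before and (10.2, 3.2) after.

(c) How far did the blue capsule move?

1.0

From (7.5, 5.2) to (7.5, 6.2), the blue capsule covered √(0.0² + 1.0²) ≈ 1.0 units.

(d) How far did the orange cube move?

2.1

The orange cube moved from about (8.2, 4.1) to (8.2, 2.0), a distance of √(0.0² + 2.1²) ≈ 2.1.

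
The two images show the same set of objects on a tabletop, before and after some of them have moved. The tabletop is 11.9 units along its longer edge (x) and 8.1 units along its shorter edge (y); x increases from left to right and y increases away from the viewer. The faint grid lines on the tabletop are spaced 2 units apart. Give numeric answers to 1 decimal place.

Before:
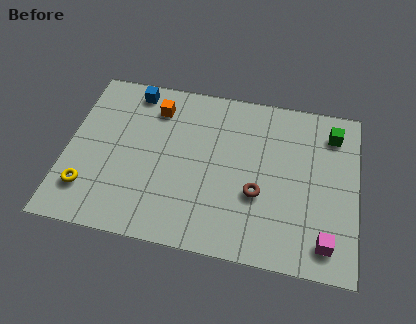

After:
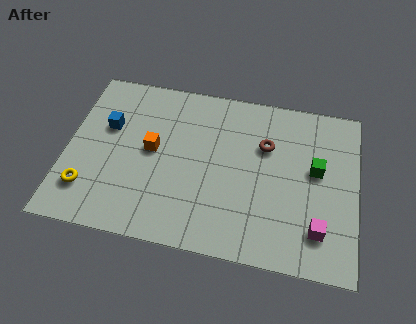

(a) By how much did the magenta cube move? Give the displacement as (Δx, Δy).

(-0.3, 0.5)

The magenta cube started near (10.7, 1.3) and ended near (10.4, 1.8).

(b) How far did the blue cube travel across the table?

2.2

The blue cube moved from about (2.5, 7.1) to (1.6, 5.1), a distance of √(0.9² + 2.0²) ≈ 2.2.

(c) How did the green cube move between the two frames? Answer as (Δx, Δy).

(-0.6, -1.9)

The green cube started near (10.8, 6.5) and ended near (10.2, 4.6).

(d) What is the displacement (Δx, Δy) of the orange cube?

(0.0, -2.1)

From the two frames, the orange cube sits at roughly (3.5, 6.4) before and (3.5, 4.3) after.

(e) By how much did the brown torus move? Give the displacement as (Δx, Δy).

(0.2, 2.4)

The brown torus was at about (7.9, 3.0) and moved to about (8.1, 5.4).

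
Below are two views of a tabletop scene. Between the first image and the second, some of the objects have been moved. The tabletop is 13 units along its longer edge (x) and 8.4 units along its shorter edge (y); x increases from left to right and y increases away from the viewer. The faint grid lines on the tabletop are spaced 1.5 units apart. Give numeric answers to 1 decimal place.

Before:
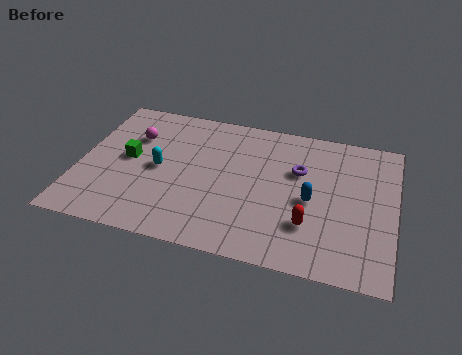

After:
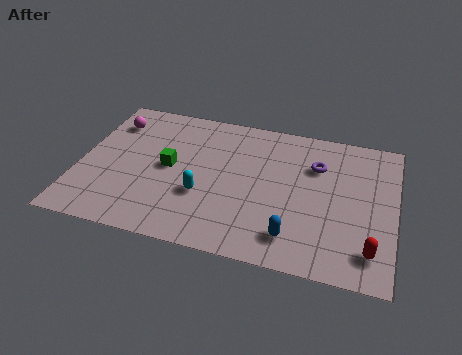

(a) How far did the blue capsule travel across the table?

2.3

The blue capsule moved from about (9.6, 3.8) to (9.0, 1.6), a distance of √(0.6² + 2.2²) ≈ 2.3.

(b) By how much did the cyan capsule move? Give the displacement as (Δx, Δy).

(1.9, -1.1)

From the two frames, the cyan capsule sits at roughly (3.3, 4.1) before and (5.2, 3.0) after.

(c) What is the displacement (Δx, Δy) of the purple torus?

(0.7, 0.5)

The purple torus was at about (9.0, 5.4) and moved to about (9.7, 5.9).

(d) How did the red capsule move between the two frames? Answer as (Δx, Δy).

(2.5, -0.8)

The red capsule was at about (9.6, 2.4) and moved to about (12.1, 1.6).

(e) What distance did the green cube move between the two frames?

1.7

From (2.0, 4.4) to (3.7, 4.3), the green cube covered √(1.7² + 0.1²) ≈ 1.7 units.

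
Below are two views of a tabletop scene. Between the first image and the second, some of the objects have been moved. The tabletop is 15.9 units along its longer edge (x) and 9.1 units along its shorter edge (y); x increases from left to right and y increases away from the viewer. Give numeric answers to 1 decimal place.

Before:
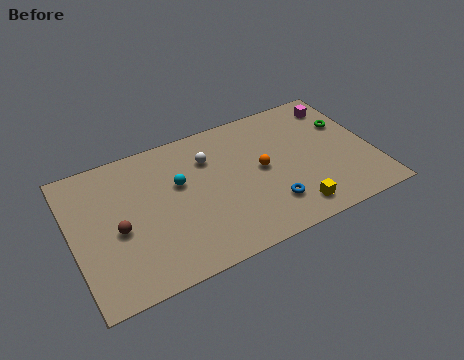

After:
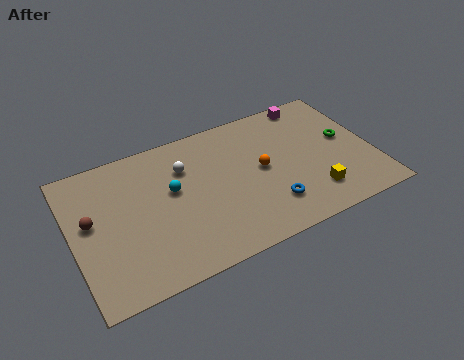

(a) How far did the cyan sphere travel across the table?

0.5

The cyan sphere moved from about (5.7, 5.6) to (5.3, 5.3), a distance of √(0.4² + 0.3²) ≈ 0.5.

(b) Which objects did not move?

the blue torus and the orange sphere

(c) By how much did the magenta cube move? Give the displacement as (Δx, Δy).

(-1.4, 0.7)

From the two frames, the magenta cube sits at roughly (14.6, 7.5) before and (13.2, 8.2) after.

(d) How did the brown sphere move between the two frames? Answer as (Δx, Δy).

(-1.3, 1.1)

From the two frames, the brown sphere sits at roughly (2.3, 4.0) before and (1.0, 5.1) after.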